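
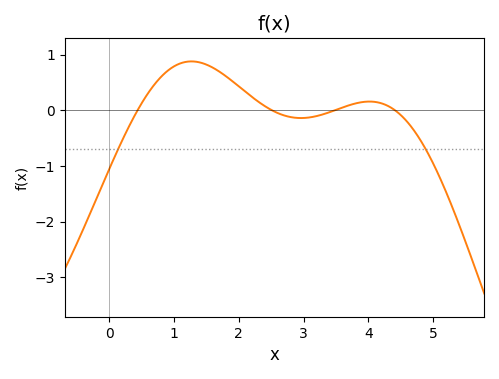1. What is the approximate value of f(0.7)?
0.5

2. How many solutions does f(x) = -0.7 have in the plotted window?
2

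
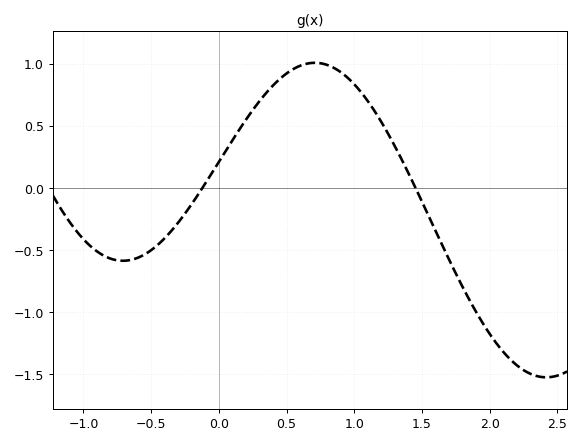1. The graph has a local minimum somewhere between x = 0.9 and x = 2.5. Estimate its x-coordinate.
2.42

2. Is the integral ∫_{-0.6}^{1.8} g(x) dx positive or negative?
positive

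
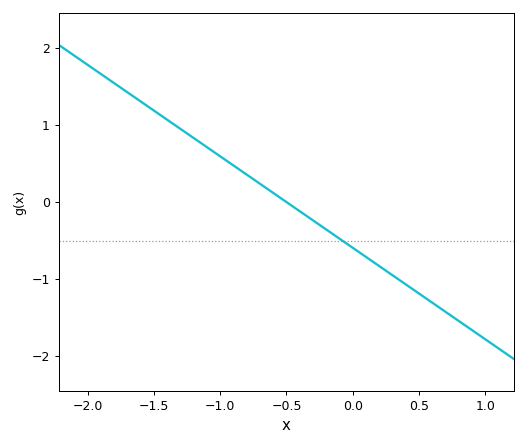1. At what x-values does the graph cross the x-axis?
-0.5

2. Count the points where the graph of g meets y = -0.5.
1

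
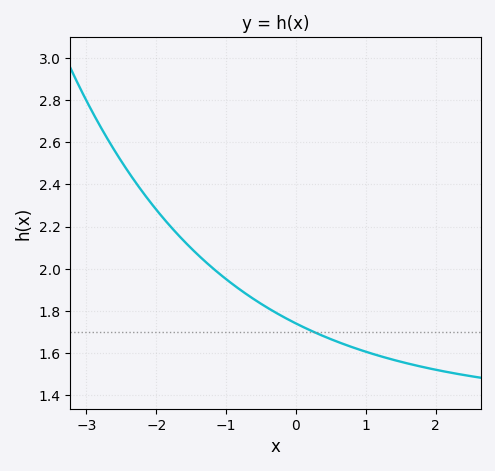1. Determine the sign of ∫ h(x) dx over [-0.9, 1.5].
positive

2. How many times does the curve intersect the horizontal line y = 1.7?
1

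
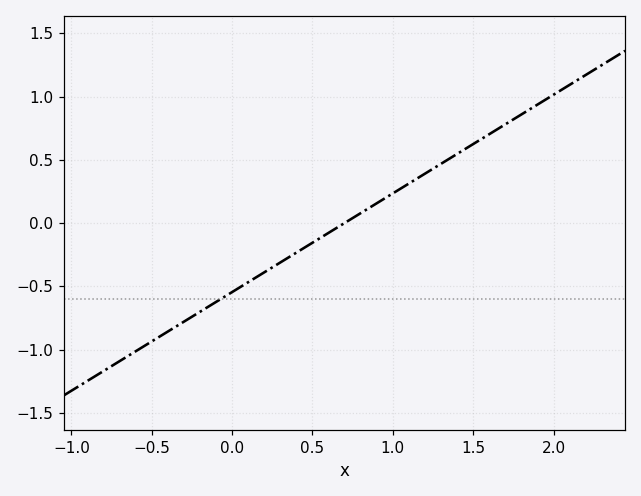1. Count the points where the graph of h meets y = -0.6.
1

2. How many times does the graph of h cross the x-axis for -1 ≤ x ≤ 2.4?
1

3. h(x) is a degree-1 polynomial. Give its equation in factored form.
y = 0.78(x - 0.7)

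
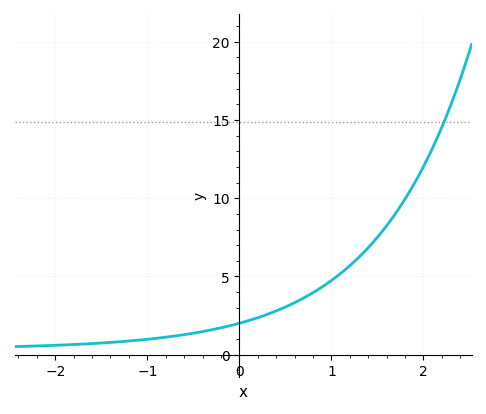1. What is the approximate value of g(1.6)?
8.24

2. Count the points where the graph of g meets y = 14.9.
1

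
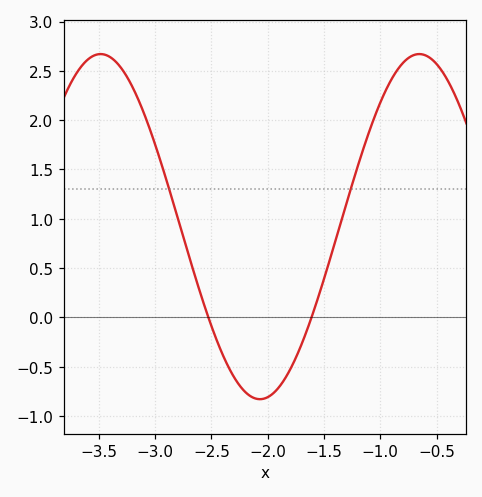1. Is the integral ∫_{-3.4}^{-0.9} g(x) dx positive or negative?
positive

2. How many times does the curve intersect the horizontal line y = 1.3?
2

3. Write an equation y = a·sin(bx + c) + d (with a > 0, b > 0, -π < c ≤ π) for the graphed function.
y = 1.75sin(2.22x + 3.02) + 0.92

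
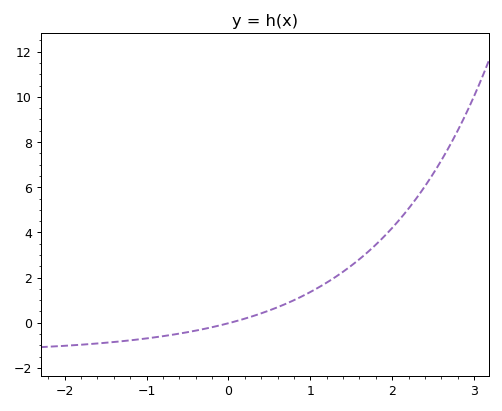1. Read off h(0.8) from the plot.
1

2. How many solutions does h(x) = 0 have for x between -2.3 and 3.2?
1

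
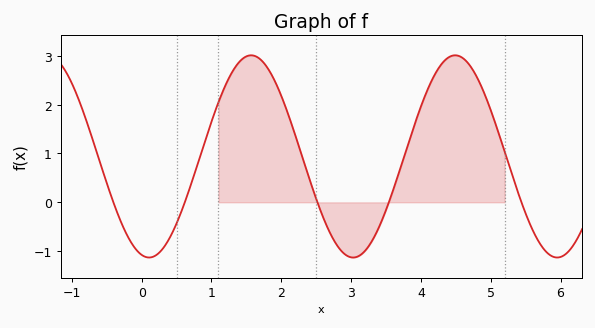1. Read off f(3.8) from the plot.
1.1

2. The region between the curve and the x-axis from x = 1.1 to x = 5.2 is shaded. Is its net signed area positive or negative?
positive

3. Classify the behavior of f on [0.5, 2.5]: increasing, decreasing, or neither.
neither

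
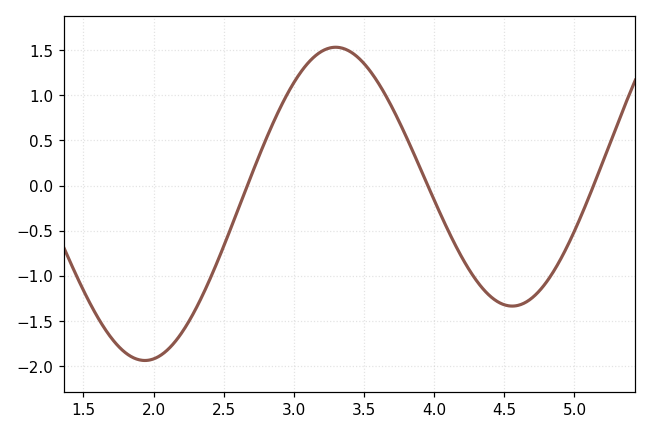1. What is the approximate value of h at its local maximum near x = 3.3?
1.53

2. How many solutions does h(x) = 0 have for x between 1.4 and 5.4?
3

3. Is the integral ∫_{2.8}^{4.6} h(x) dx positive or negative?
positive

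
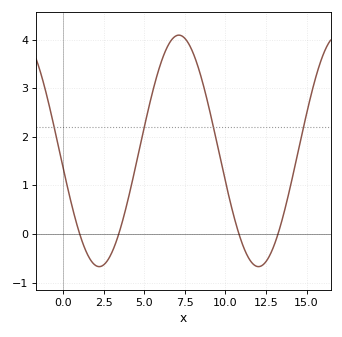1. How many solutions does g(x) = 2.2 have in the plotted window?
4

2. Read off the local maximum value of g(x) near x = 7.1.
4.1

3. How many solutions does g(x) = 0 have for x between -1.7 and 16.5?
4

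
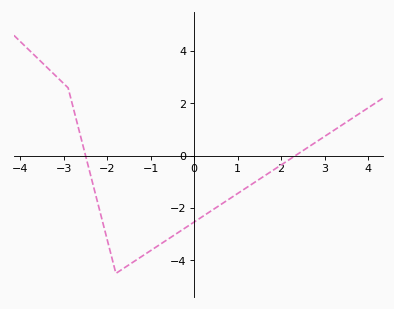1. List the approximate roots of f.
-2.5, 2.33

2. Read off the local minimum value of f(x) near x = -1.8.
-4.5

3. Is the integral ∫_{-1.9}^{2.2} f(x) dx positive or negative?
negative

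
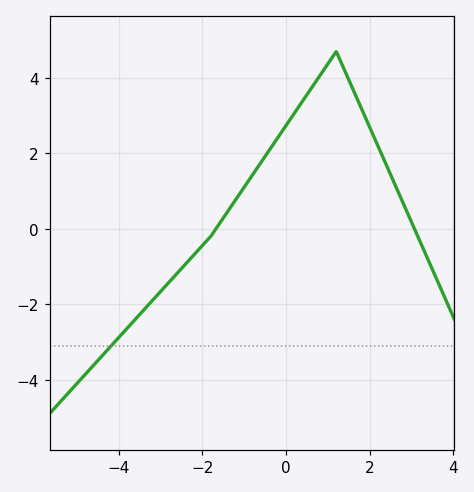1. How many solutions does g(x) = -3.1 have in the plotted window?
1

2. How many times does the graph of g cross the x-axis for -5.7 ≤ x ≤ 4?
2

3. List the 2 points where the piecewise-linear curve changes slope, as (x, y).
(-1.8, -0.2); (1.2, 4.7)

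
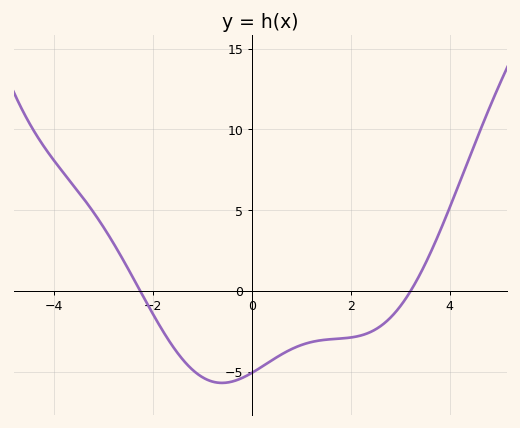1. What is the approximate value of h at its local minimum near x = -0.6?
-5.5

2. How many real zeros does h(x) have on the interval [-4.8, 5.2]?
2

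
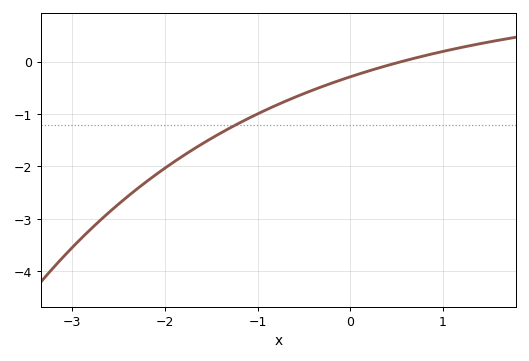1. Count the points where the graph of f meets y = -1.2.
1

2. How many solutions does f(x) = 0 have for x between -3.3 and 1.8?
1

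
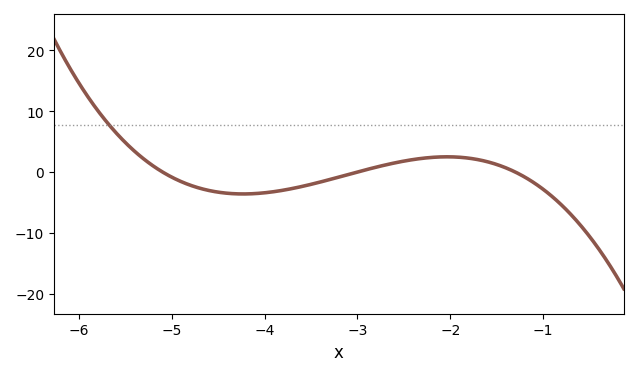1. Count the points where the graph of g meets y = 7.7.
1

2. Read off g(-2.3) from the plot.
2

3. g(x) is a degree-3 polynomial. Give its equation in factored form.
y = -1.15(x + 5.1)(x + 3)(x + 1.3)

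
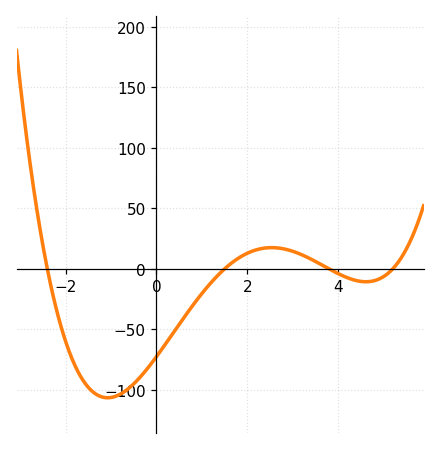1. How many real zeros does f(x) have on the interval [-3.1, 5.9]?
4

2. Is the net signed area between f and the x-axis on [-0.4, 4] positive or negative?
negative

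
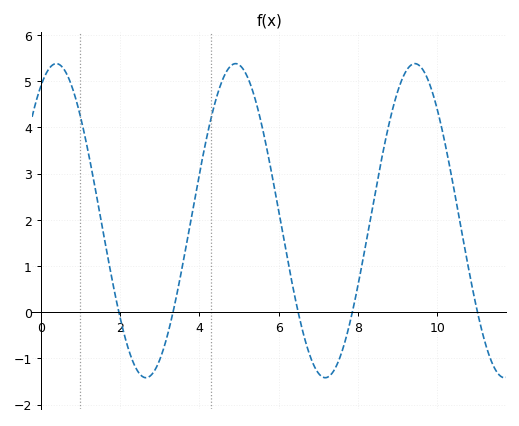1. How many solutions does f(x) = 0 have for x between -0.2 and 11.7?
5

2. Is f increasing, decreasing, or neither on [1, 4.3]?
neither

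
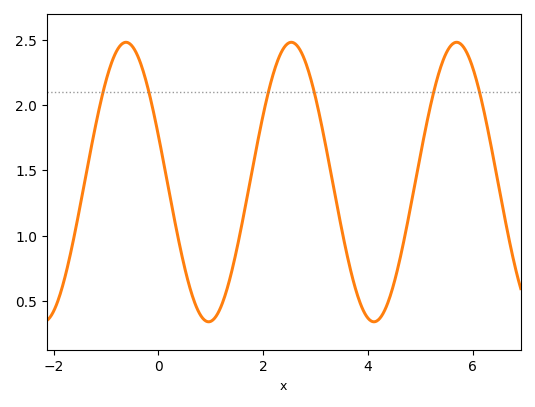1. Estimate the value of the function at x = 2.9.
2.2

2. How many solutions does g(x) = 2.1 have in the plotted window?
6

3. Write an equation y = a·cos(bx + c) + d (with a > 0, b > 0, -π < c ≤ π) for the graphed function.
y = 1.07cos(2x + 1.2) + 1.41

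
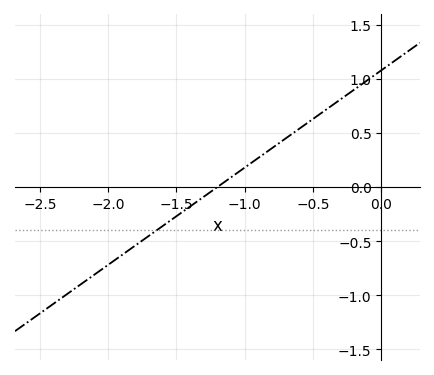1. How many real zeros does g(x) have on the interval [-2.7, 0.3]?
1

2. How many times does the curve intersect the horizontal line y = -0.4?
1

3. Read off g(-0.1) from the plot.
1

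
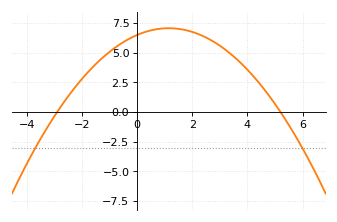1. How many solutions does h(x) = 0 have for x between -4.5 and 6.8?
2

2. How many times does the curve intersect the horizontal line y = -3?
2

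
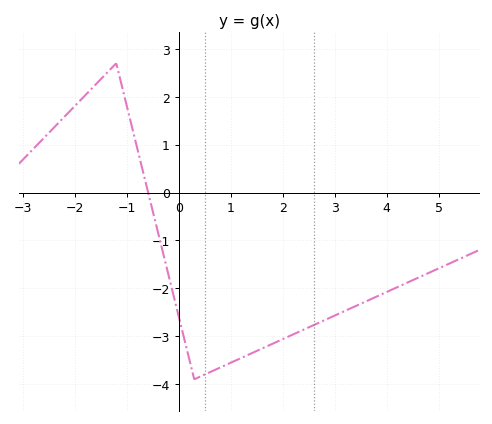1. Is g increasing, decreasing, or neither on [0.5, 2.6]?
increasing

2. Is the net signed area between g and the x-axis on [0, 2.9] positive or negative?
negative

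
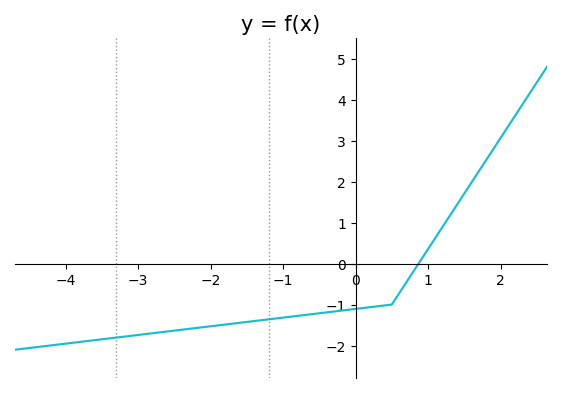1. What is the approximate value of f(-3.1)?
-1.76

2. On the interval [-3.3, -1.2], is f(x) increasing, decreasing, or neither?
increasing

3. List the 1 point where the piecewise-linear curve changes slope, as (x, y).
(0.5, -1)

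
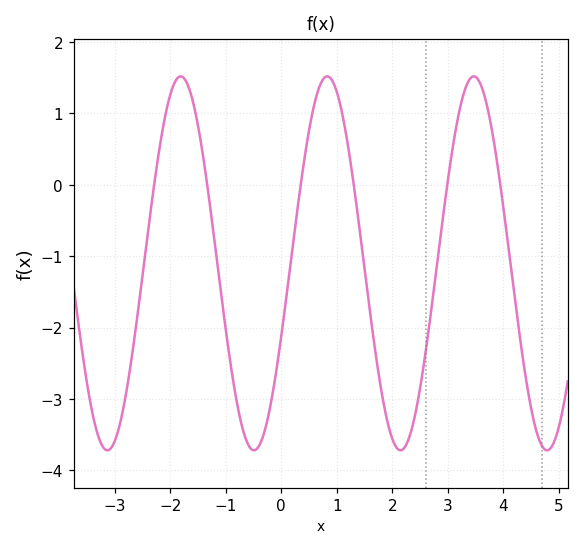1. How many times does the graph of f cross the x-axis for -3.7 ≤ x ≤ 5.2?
6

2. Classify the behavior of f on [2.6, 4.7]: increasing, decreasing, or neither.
neither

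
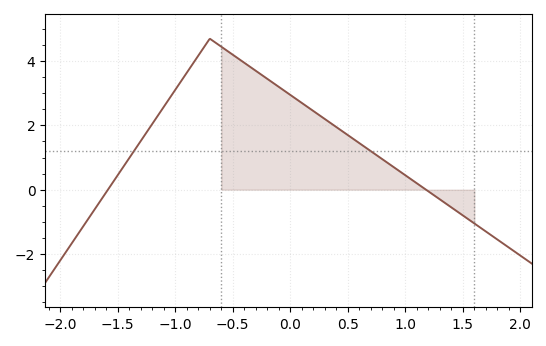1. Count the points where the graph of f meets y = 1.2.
2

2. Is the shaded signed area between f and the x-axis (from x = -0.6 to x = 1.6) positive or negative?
positive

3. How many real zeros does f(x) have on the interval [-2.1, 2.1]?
2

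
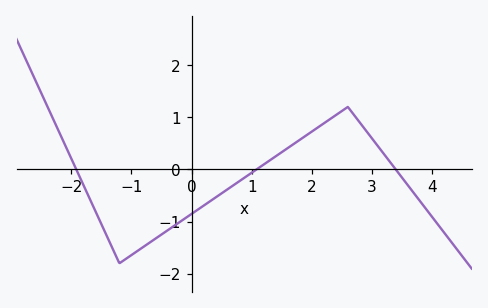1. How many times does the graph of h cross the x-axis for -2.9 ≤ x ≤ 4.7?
3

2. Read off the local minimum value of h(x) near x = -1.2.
-1.8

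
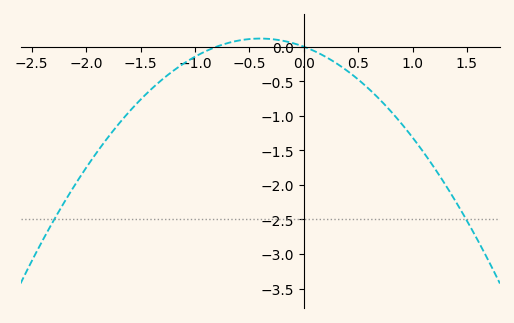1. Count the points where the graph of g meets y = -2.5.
2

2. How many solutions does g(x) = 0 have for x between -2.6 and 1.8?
2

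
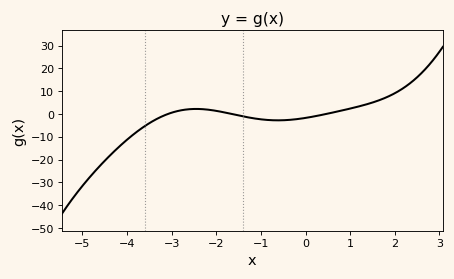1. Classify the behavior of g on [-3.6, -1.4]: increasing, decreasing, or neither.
neither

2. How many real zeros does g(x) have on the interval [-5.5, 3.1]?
3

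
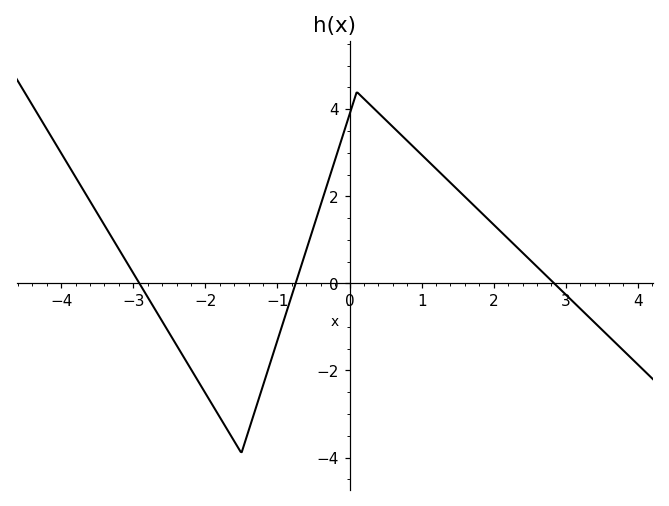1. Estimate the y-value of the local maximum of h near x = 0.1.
4.39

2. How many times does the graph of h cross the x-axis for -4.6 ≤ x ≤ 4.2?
3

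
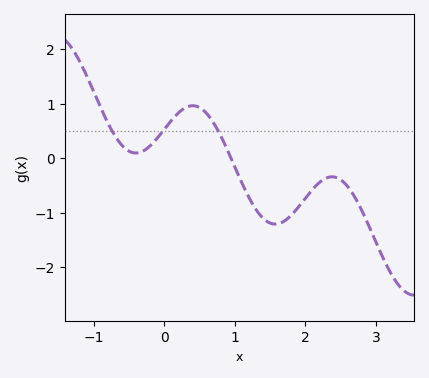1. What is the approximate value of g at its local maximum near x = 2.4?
-0.3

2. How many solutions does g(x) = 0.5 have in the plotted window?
3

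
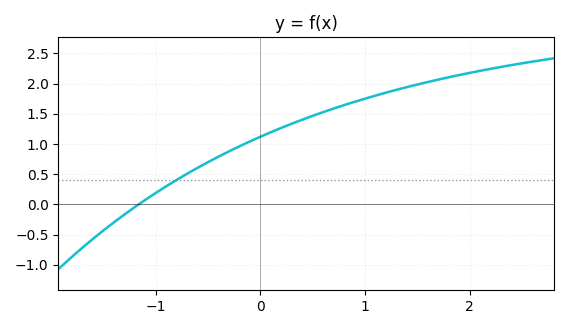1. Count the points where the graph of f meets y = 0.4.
1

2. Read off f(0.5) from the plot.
1.45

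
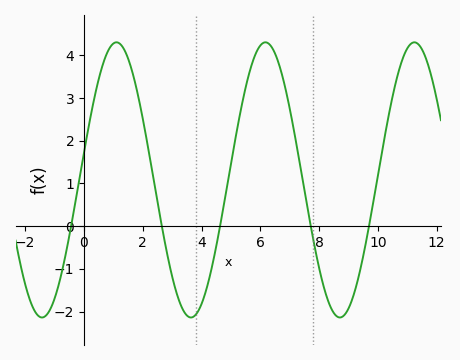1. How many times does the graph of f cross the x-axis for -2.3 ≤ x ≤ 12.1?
5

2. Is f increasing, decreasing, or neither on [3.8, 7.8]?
neither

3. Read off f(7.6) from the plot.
0.443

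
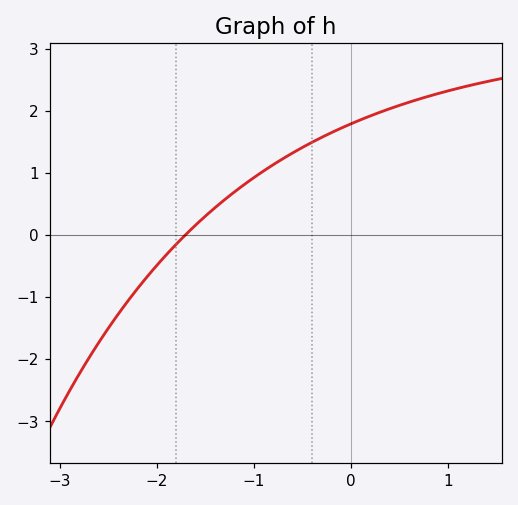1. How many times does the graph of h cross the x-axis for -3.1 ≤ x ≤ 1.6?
1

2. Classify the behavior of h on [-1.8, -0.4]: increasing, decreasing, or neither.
increasing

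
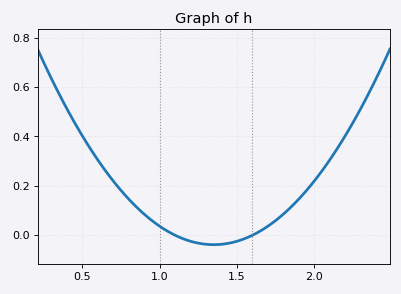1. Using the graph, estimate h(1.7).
0.04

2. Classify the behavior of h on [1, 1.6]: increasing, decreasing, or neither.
neither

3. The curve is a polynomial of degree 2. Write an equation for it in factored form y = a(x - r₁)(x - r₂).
y = 0.61(x - 1.1)(x - 1.6)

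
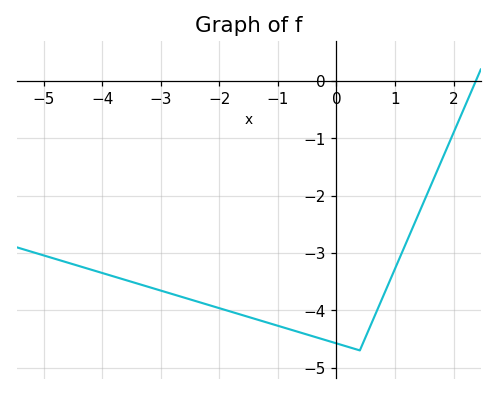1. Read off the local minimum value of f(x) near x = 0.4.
-4.7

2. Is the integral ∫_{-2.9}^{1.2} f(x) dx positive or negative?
negative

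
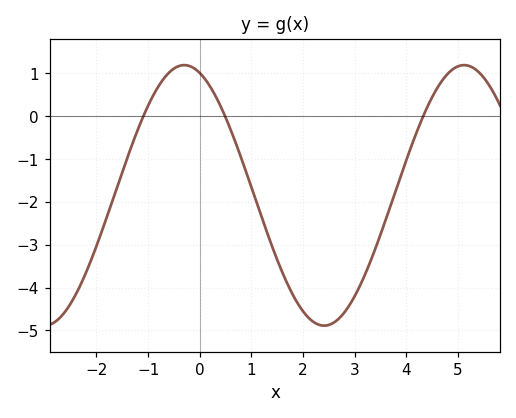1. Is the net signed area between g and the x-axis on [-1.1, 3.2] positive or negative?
negative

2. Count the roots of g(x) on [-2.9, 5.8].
3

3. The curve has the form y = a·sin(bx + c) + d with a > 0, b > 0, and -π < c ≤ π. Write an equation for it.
y = 3.04sin(1.2x + 1.9) - 1.85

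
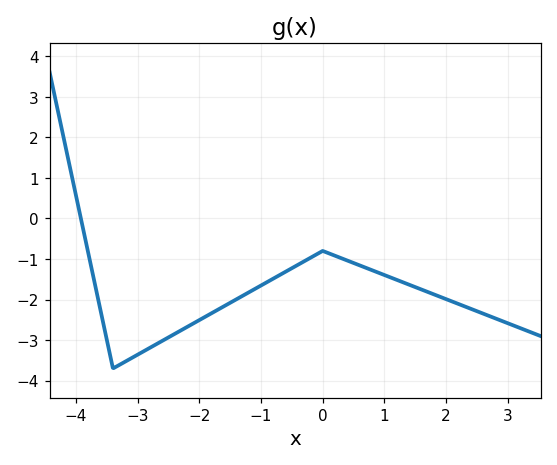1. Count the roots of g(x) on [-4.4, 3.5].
1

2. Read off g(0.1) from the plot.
-0.9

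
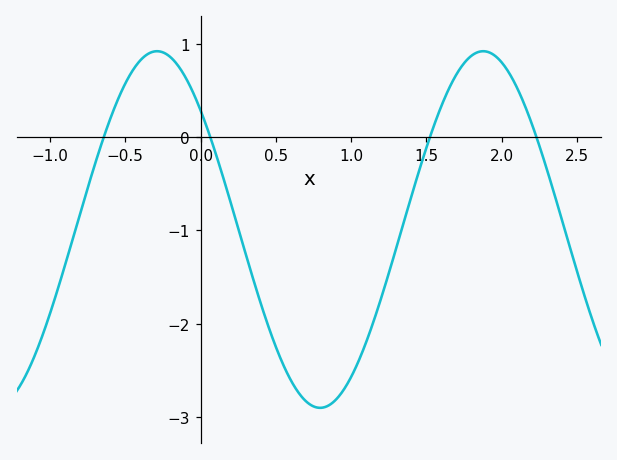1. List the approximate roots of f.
-0.6, 0.1, 1.5, 2.2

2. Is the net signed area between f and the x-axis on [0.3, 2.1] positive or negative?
negative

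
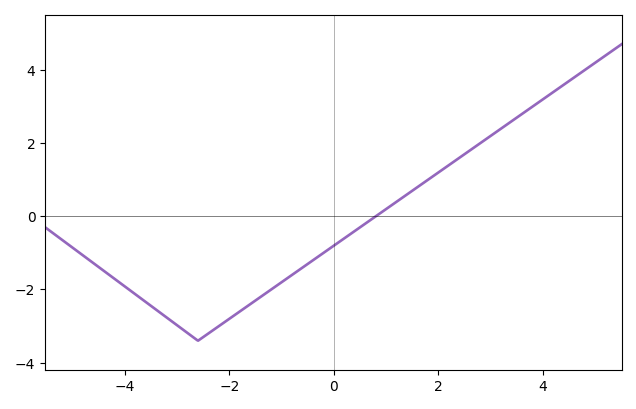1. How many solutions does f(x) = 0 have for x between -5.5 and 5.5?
1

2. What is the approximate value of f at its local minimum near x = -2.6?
-3.4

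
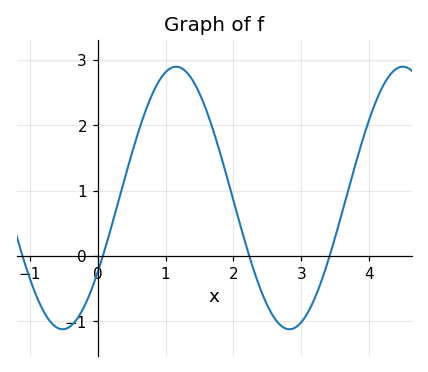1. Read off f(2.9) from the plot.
-1.1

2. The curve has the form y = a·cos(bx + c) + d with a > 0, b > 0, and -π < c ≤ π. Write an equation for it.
y = 2.01cos(1.9x - 2.2) + 0.89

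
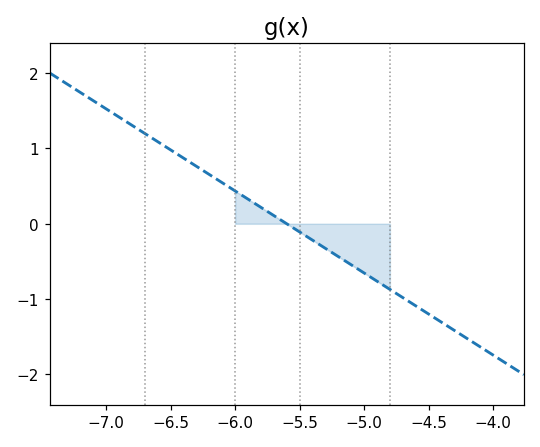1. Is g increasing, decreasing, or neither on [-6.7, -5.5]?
decreasing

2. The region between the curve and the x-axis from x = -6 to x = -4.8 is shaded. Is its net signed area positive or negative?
negative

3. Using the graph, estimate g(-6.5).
0.981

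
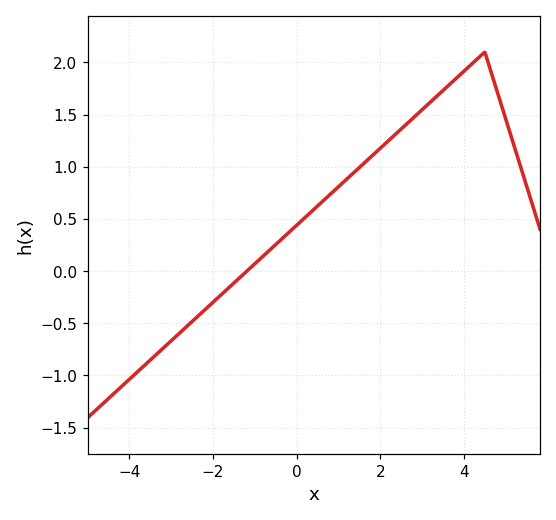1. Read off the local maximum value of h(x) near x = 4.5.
2.1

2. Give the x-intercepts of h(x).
-1.19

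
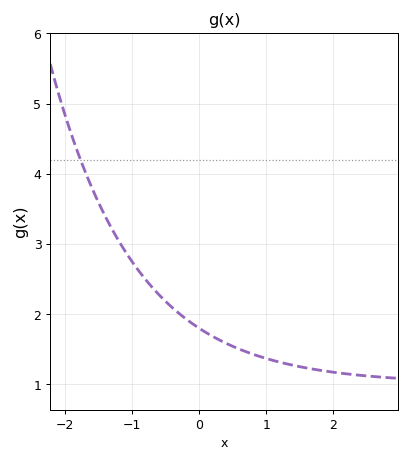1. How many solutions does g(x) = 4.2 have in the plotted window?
1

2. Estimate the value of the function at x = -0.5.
2.2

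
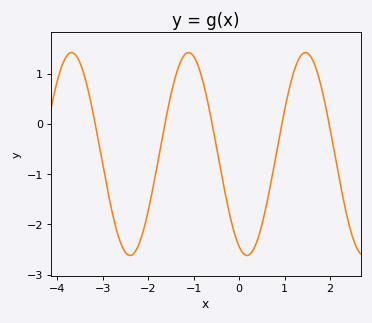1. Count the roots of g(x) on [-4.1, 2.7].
5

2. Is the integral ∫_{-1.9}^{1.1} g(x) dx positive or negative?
negative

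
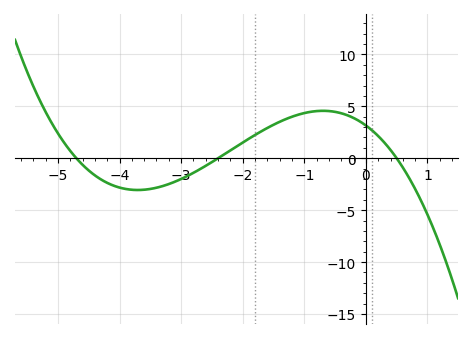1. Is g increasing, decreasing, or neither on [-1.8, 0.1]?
neither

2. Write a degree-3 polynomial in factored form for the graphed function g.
y = -0.56(x + 4.7)(x + 2.4)(x - 0.5)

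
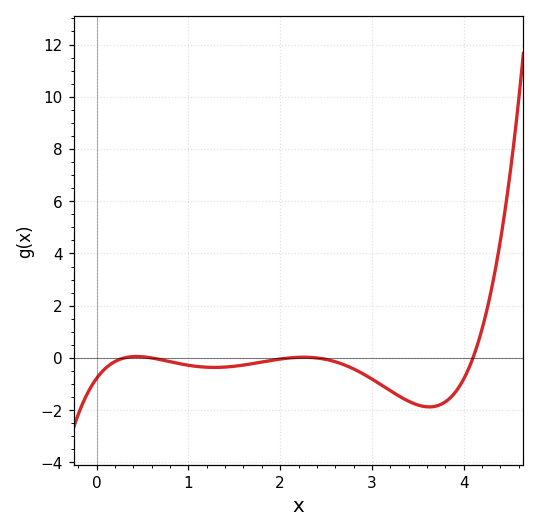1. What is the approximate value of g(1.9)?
0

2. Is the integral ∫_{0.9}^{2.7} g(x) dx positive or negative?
negative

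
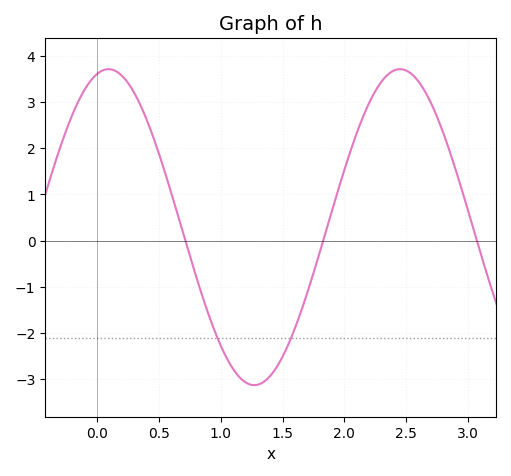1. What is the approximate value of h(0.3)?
3.19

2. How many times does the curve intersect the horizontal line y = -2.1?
2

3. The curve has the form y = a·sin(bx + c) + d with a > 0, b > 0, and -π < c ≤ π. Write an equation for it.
y = 3.42sin(2.66x + 1.33) + 0.29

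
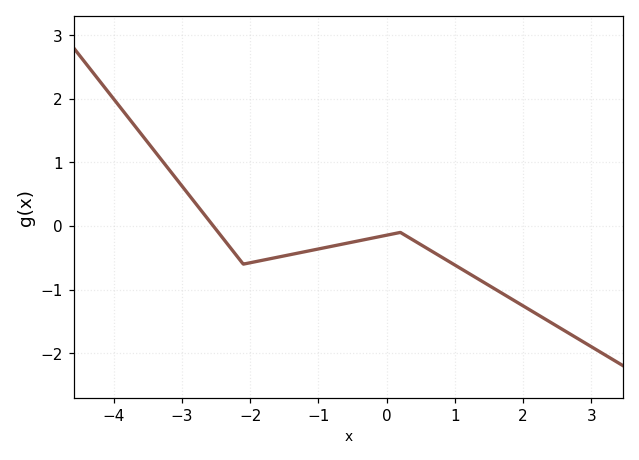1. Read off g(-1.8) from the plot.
-0.535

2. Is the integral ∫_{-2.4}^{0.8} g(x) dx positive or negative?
negative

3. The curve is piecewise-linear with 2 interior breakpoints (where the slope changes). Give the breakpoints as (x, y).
(-2.1, -0.6); (0.2, -0.1)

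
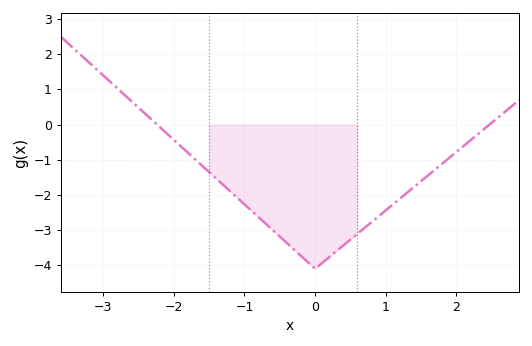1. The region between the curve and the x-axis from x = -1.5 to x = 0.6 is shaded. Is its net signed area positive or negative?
negative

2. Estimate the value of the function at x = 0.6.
-3.1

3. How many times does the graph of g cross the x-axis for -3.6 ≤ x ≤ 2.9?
2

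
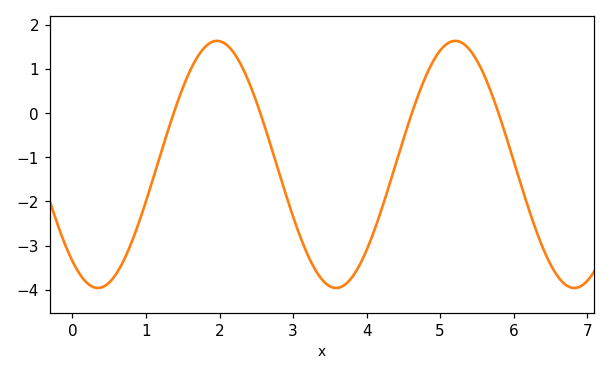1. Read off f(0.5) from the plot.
-3.84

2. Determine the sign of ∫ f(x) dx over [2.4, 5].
negative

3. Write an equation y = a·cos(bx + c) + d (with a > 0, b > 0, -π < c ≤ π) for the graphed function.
y = 2.8cos(1.94x + 2.47) - 1.16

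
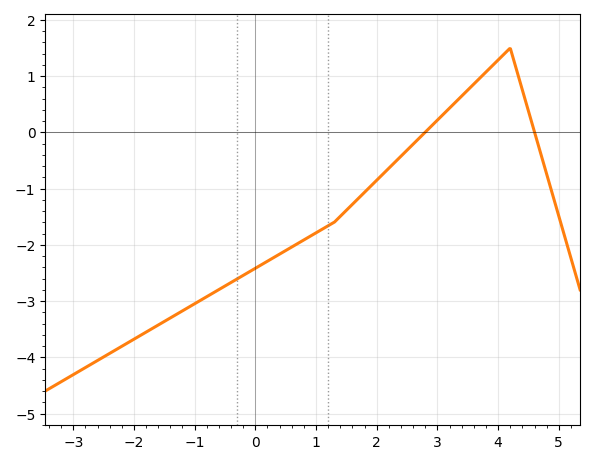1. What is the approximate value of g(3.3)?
0.5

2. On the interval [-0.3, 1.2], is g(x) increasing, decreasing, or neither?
increasing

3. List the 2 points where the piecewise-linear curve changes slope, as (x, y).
(1.3, -1.6); (4.2, 1.5)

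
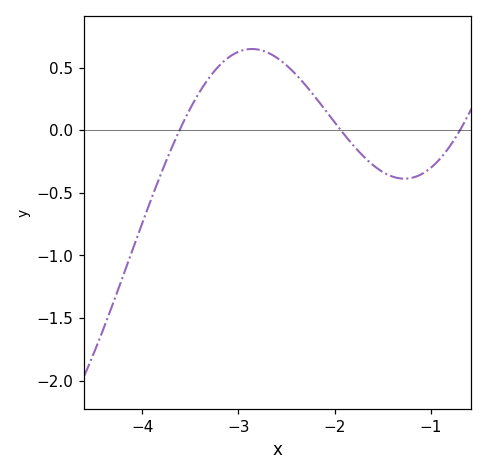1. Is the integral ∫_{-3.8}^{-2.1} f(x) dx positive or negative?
positive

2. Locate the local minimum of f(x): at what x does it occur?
-1.3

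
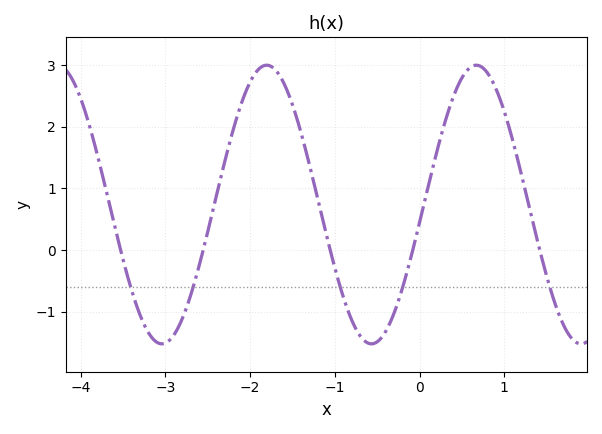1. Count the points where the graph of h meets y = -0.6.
5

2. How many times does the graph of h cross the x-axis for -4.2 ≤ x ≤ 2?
5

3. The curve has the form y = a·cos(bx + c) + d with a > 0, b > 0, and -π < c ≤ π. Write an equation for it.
y = 2.26cos(2.54x - 1.7) + 0.74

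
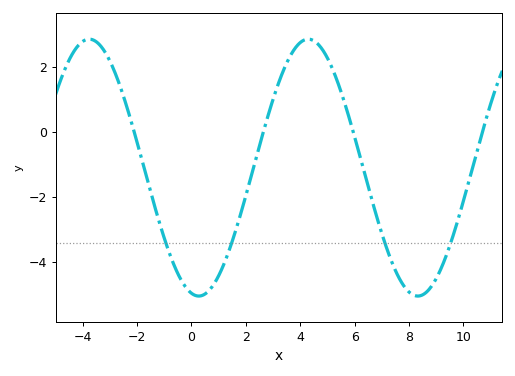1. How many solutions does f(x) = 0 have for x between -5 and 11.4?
4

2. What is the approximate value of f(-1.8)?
-0.923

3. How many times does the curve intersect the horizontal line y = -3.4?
4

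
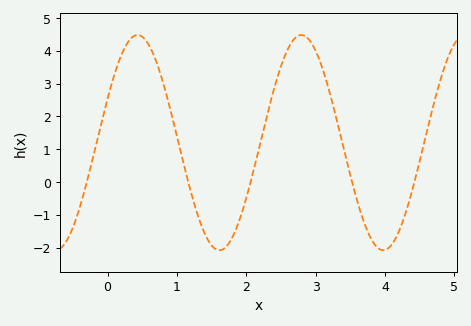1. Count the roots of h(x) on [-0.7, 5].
5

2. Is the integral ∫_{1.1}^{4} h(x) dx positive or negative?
positive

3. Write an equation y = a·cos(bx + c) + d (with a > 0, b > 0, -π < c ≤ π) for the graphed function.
y = 3.28cos(2.7x - 1.2) + 1.2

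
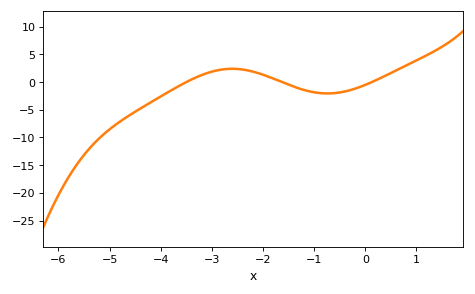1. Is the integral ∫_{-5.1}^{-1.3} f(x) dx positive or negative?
negative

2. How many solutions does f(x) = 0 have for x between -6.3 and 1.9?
3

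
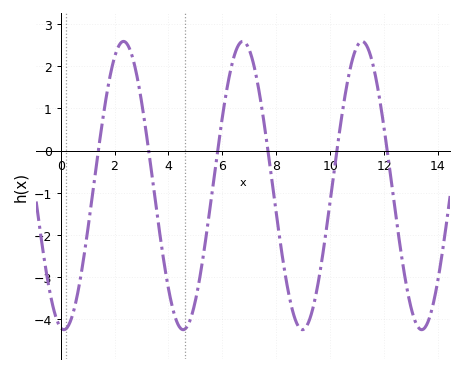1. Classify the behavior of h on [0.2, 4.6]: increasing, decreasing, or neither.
neither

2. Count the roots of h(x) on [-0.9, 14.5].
6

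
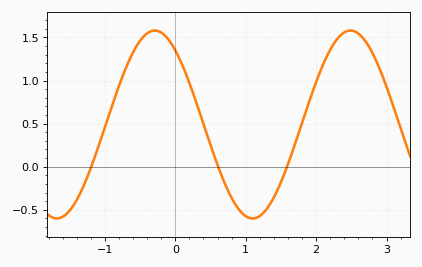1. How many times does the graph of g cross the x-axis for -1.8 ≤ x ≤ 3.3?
3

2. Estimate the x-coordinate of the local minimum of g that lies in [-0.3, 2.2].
1.1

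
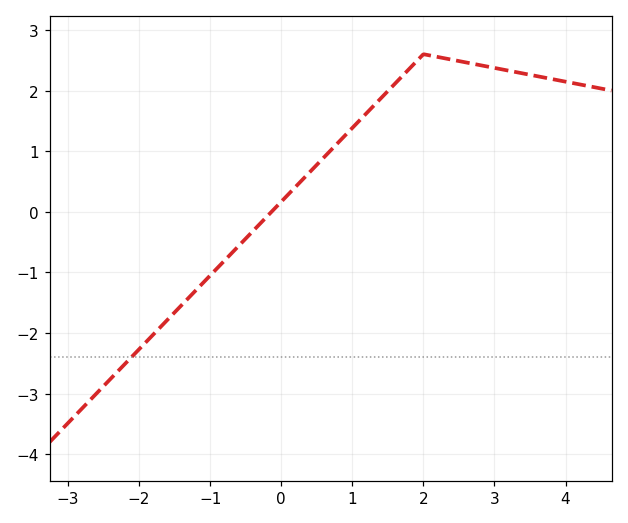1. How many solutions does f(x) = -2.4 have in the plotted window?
1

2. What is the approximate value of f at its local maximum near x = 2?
2.6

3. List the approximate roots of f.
-0.2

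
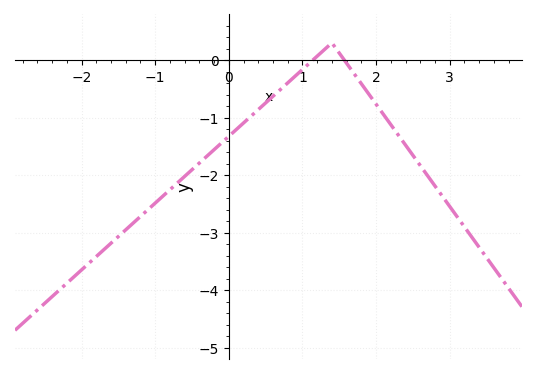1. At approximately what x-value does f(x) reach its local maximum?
1.4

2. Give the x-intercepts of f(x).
1.14, 1.57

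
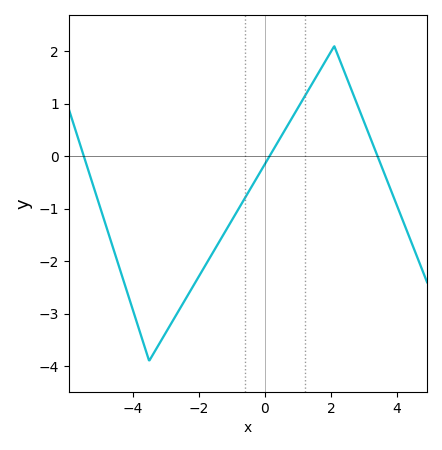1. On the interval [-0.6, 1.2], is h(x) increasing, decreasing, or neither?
increasing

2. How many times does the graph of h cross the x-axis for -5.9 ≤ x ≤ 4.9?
3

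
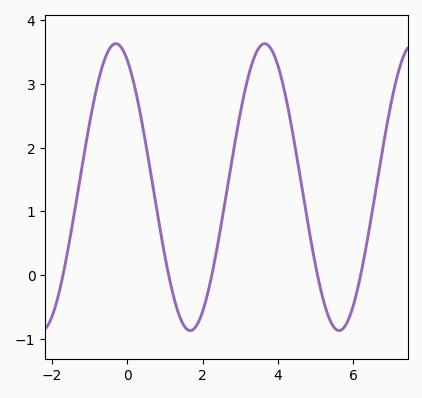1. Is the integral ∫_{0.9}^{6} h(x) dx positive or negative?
positive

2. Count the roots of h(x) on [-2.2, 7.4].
5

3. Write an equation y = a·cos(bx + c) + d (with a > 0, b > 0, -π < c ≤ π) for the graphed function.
y = 2.25cos(1.59x + 0.482) + 1.38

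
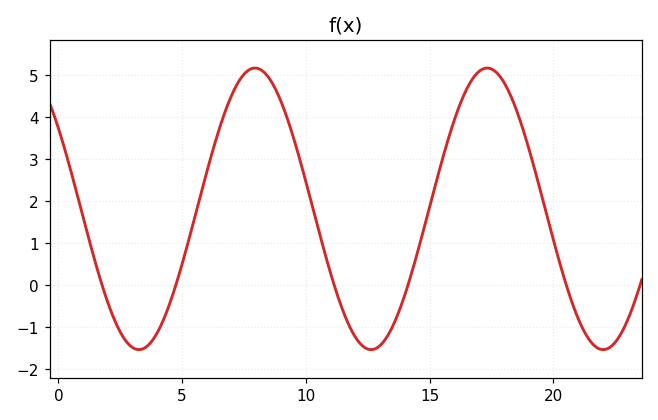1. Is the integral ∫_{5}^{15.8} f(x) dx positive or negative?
positive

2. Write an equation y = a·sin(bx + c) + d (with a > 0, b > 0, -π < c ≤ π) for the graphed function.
y = 3.35sin(0.67x + 2.53) + 1.82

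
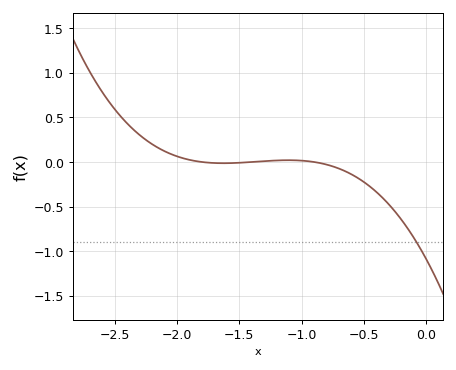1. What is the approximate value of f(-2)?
0.05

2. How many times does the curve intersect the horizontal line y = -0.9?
1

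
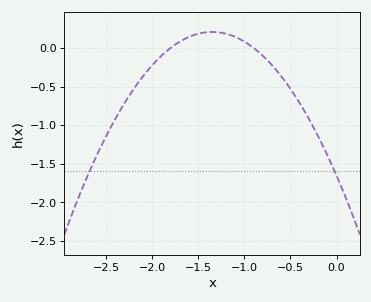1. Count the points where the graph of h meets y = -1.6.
2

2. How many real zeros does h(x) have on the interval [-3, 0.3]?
2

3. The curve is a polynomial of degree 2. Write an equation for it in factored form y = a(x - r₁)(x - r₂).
y = -1.02(x + 1.8)(x + 0.9)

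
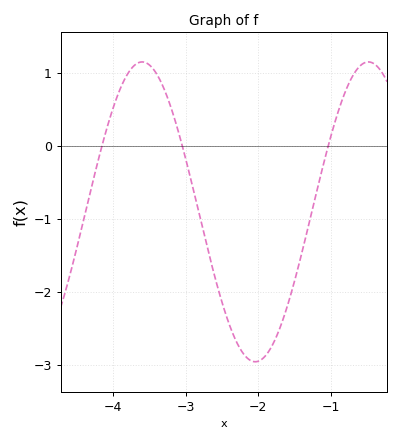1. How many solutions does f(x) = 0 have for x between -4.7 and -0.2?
3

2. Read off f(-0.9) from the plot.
0.5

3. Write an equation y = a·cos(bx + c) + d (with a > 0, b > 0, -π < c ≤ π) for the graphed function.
y = 2.05cos(2x + 0.98) - 0.9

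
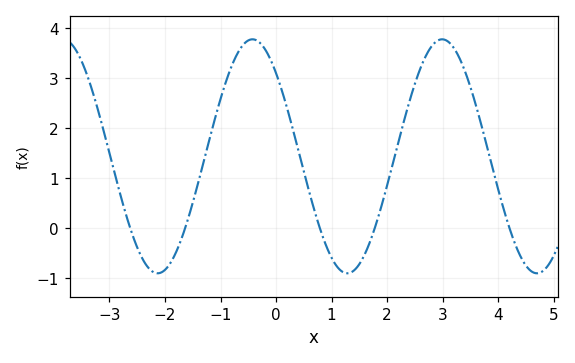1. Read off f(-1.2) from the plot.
1.78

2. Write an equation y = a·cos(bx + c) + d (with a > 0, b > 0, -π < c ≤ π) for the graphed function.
y = 2.34cos(1.84x + 0.782) + 1.44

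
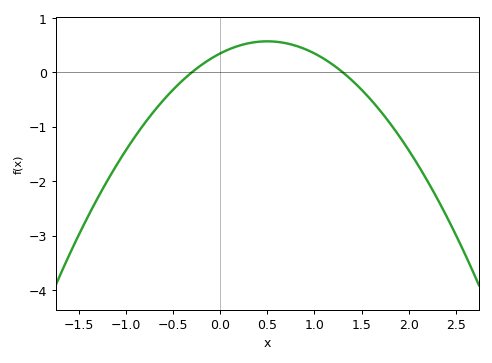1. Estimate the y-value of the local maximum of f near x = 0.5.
0.57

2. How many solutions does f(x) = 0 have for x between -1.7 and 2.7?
2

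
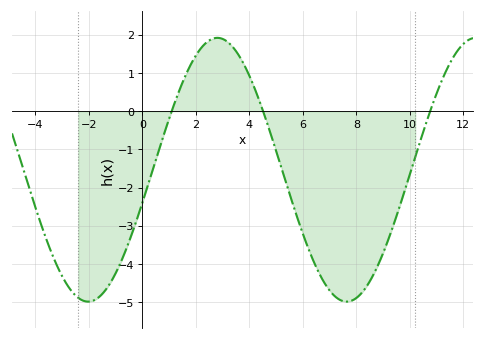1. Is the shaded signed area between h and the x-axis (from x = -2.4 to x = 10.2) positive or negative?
negative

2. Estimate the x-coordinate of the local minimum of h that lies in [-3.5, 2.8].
-2.03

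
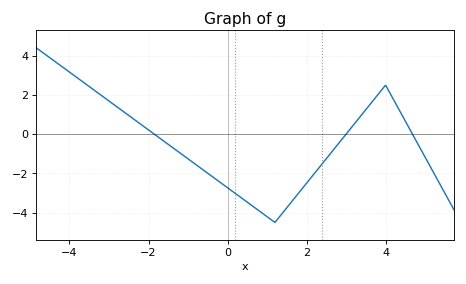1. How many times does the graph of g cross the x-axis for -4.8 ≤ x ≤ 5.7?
3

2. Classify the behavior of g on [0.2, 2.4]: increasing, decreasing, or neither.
neither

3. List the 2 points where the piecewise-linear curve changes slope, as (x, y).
(1.2, -4.5); (4, 2.5)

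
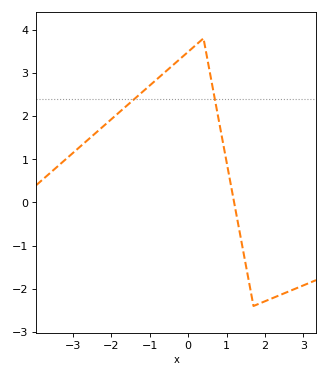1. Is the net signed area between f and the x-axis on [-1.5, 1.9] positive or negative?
positive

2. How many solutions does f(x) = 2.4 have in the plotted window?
2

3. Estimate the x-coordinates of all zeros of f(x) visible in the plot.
1.2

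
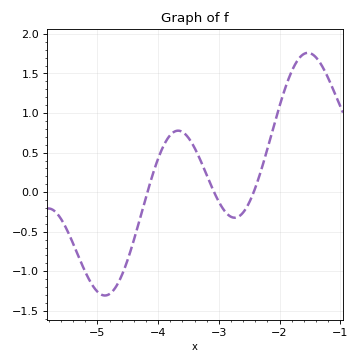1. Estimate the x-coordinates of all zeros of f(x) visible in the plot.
-4.2, -3.1, -2.4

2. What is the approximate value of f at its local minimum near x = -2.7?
-0.3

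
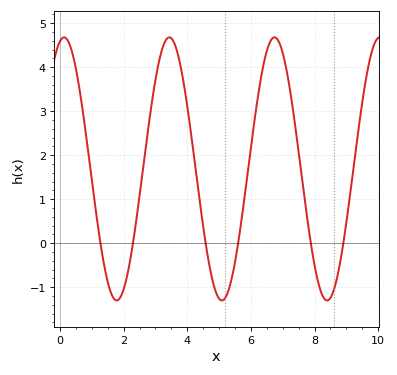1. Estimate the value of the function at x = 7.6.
1.51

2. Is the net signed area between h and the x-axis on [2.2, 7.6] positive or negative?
positive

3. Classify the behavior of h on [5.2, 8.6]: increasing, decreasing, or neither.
neither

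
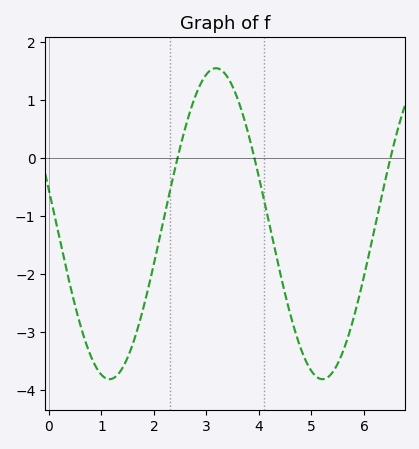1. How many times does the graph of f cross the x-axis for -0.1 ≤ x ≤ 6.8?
3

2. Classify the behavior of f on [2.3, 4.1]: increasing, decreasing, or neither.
neither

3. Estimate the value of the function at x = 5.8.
-2.8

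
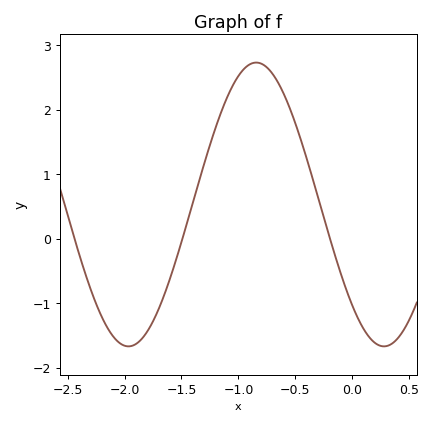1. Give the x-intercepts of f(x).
-2.45, -1.5, -0.2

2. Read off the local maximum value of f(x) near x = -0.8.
2.7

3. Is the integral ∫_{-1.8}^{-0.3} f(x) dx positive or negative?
positive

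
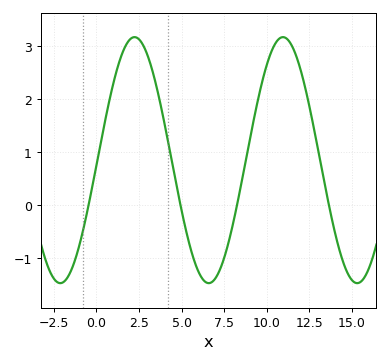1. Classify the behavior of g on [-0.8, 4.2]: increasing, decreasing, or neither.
neither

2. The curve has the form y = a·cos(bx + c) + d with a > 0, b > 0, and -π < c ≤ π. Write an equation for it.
y = 2.32cos(0.72x - 1.61) + 0.84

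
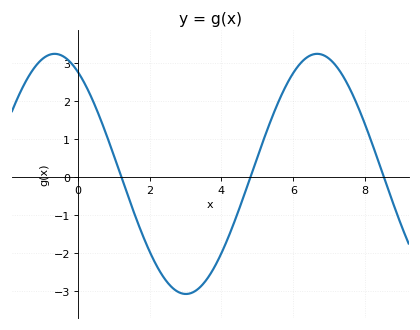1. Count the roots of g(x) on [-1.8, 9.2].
3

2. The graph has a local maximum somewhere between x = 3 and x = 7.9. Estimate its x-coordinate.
6.6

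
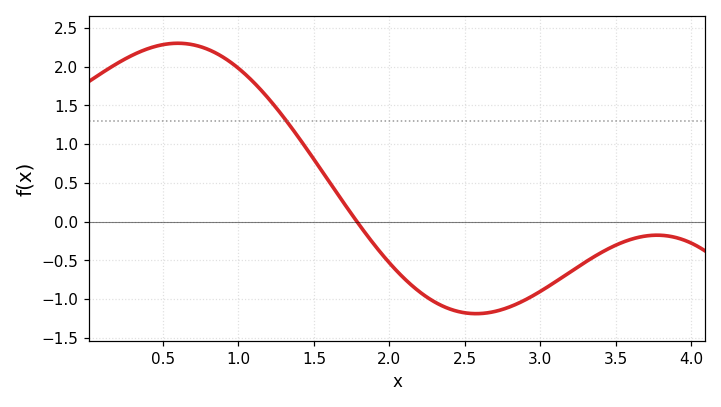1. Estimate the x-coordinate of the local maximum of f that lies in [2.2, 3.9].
3.77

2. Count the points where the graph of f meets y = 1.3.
1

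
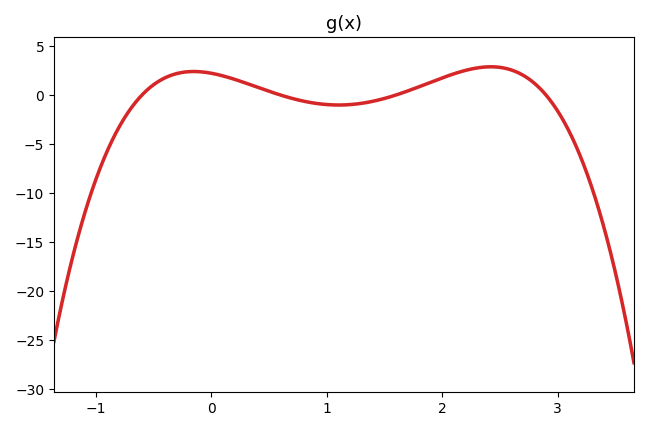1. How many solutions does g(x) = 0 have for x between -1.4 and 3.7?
4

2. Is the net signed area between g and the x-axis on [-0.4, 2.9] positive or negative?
positive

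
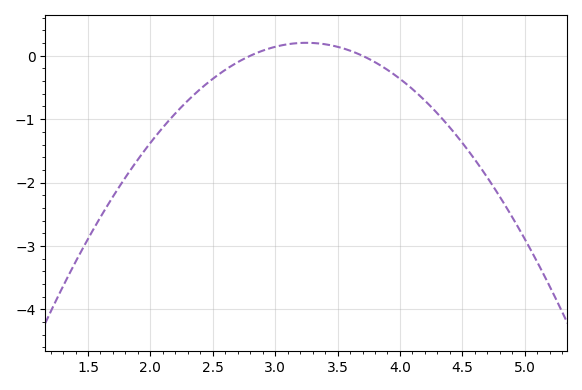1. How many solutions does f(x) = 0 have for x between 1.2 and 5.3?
2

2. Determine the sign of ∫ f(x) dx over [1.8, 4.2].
negative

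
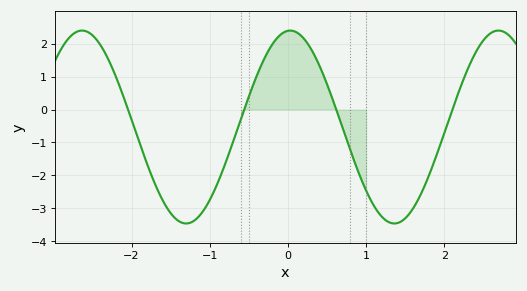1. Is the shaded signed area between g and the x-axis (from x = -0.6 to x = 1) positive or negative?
positive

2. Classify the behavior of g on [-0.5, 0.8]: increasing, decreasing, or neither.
neither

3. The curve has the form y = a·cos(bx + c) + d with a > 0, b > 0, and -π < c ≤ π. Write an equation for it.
y = 2.93cos(2.36x - 0.07) - 0.53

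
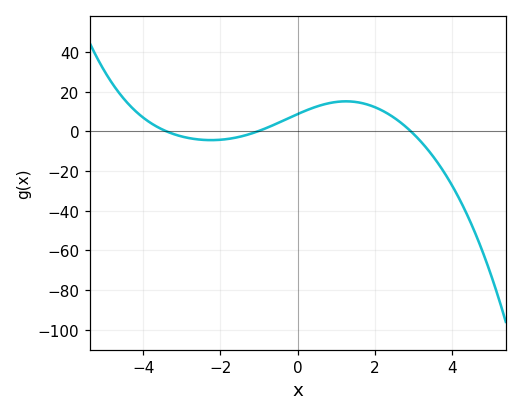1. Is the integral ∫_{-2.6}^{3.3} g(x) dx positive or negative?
positive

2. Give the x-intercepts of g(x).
-3.39, -1.03, 2.94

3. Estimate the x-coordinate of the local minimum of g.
-2.24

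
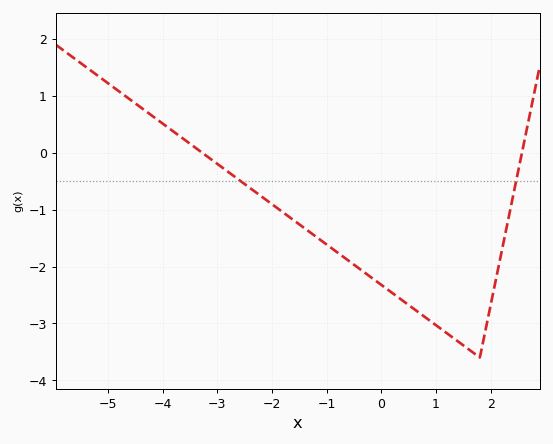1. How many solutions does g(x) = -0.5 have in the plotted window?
2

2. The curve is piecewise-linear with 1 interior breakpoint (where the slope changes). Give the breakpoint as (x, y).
(1.8, -3.6)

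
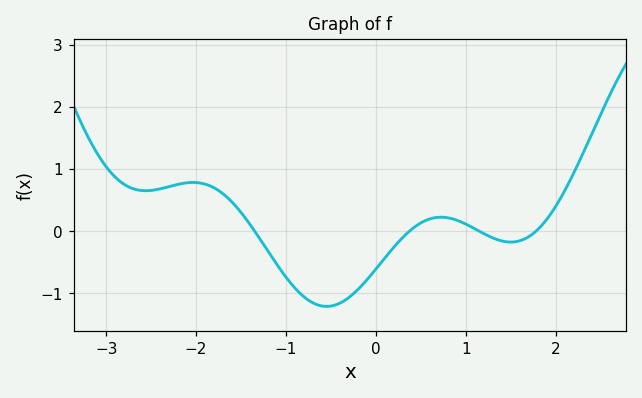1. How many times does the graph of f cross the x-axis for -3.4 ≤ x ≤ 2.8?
4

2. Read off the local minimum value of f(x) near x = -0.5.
-1.2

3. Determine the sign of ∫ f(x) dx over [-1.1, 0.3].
negative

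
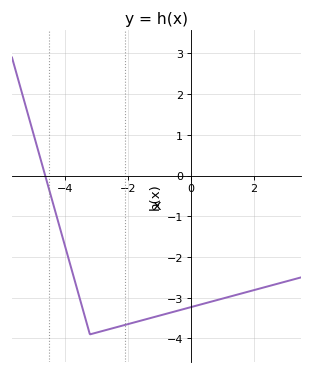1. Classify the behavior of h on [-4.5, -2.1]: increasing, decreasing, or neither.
neither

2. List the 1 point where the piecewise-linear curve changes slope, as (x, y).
(-3.2, -3.9)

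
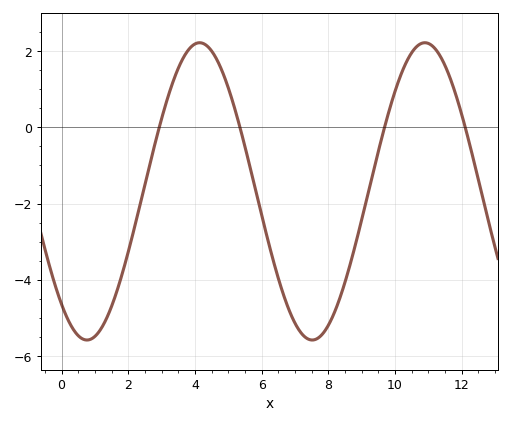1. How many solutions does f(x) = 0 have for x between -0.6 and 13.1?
4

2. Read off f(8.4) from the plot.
-4.34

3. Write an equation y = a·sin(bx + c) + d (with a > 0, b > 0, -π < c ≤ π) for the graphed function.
y = 3.9sin(0.93x - 2.28) - 1.68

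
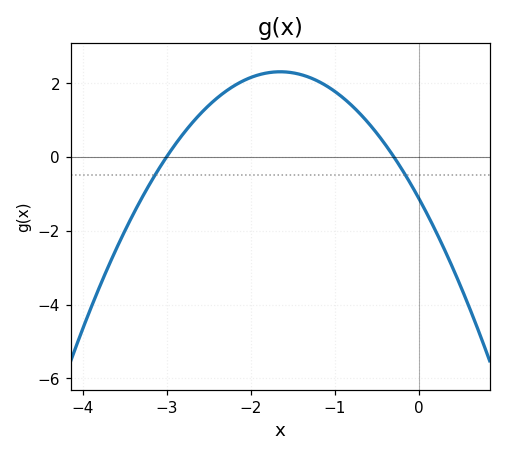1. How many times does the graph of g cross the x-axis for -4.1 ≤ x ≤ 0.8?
2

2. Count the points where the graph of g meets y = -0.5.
2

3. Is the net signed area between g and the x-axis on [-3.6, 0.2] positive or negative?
positive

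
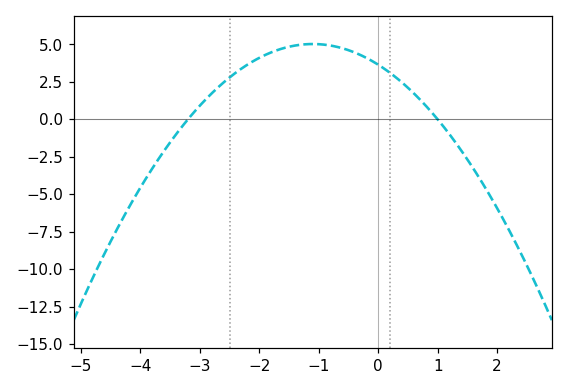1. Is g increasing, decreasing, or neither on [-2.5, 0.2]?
neither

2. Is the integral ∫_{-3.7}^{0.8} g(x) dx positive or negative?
positive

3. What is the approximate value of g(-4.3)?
-6.65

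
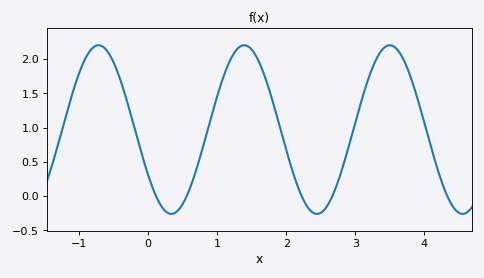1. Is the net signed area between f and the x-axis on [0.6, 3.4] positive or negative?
positive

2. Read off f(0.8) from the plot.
0.75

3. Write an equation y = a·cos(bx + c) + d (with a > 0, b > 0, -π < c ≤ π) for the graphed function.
y = 1.23cos(3x + 2.1) + 0.97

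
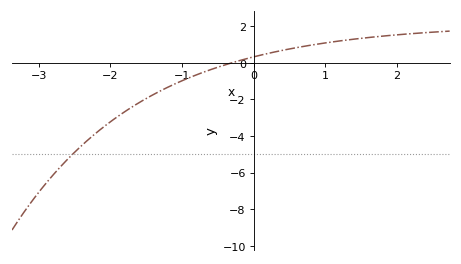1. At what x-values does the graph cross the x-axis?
-0.3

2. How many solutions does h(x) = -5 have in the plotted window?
1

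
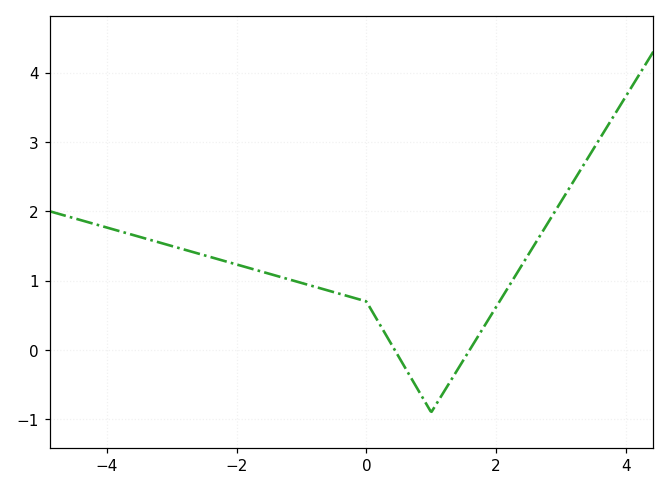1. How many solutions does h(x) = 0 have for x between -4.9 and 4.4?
2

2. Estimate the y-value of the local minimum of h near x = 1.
-0.898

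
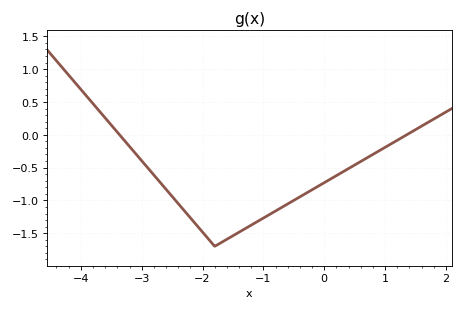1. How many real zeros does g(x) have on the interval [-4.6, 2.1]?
2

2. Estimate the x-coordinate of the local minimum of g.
-1.8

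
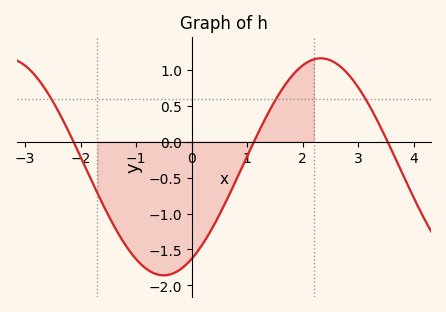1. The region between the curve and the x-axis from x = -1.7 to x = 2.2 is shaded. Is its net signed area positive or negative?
negative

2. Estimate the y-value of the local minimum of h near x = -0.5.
-1.86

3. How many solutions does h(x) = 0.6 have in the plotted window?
3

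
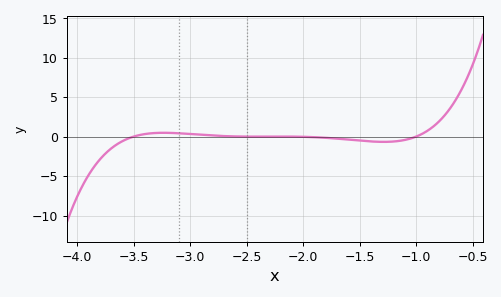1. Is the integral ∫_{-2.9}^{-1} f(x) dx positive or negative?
negative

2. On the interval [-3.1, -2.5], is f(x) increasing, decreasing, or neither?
decreasing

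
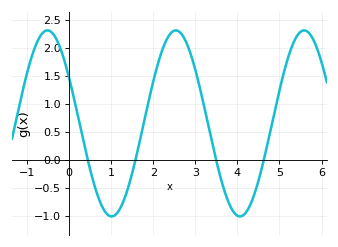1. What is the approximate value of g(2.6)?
2.3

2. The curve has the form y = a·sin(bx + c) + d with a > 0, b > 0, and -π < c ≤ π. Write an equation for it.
y = 1.66sin(2.1x + 2.6) + 0.65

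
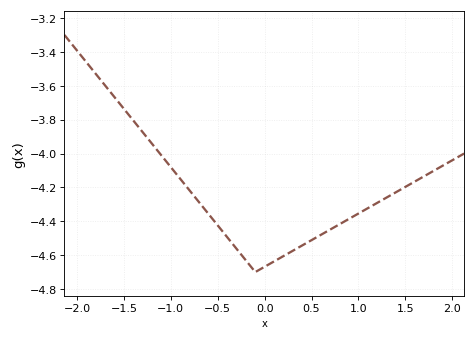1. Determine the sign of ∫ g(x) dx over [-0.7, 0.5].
negative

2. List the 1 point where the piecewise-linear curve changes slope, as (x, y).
(-0.1, -4.7)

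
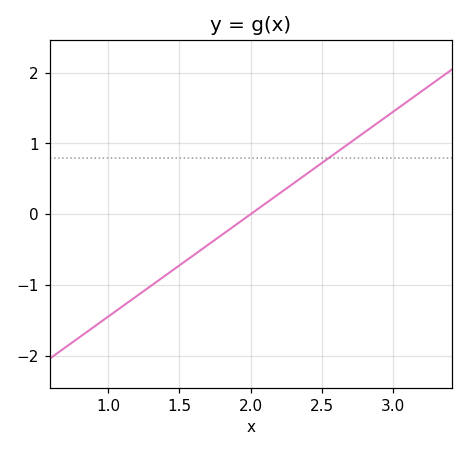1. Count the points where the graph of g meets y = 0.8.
1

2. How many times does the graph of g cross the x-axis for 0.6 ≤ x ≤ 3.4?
1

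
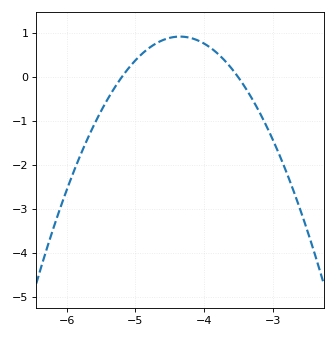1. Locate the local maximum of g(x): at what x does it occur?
-4.35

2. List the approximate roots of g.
-5.2, -3.5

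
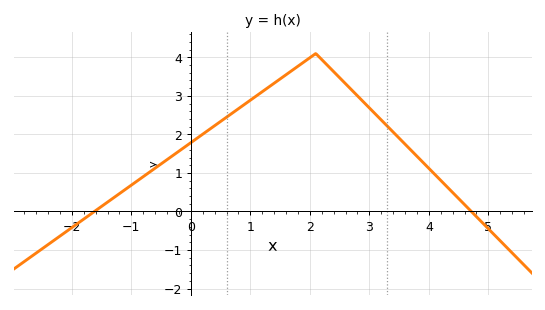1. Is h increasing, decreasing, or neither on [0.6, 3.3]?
neither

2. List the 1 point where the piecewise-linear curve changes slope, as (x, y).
(2.1, 4.1)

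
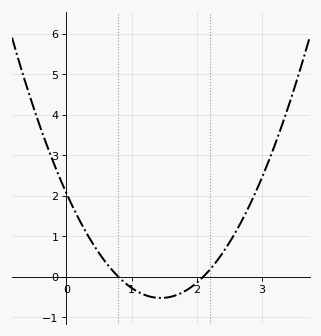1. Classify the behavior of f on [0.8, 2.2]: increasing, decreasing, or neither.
neither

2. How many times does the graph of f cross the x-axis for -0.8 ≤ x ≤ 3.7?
2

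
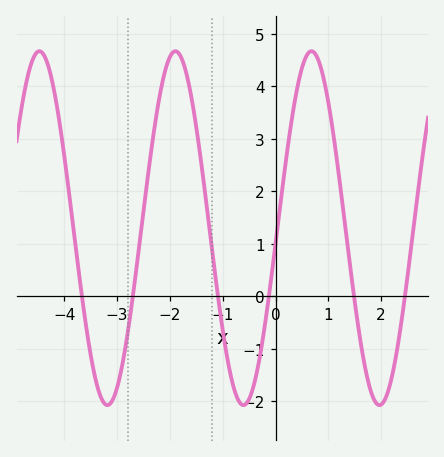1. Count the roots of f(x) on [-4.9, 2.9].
6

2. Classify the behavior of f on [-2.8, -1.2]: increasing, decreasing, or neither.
neither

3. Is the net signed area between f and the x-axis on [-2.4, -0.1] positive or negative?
positive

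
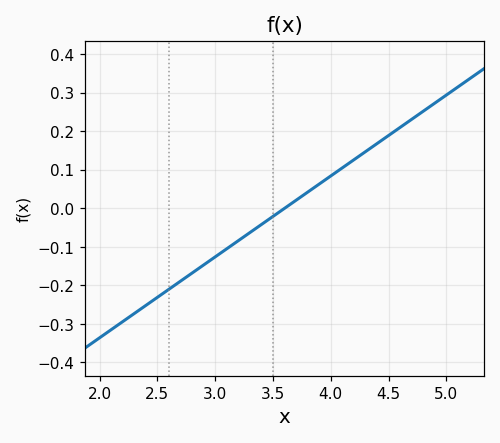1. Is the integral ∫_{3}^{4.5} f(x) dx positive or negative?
positive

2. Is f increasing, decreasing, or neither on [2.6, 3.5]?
increasing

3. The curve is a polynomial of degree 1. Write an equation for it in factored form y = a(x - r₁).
y = 0.21(x - 3.6)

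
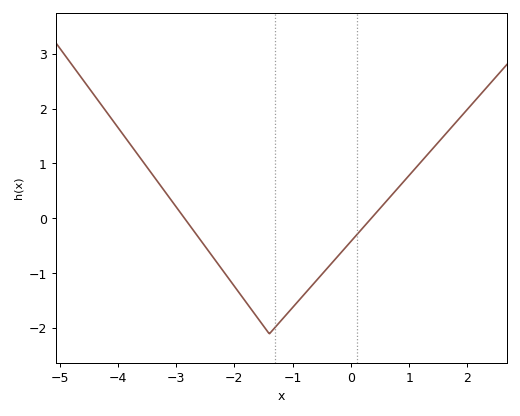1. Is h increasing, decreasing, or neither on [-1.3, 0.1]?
increasing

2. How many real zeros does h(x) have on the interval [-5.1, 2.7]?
2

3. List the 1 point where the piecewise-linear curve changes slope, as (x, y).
(-1.4, -2.1)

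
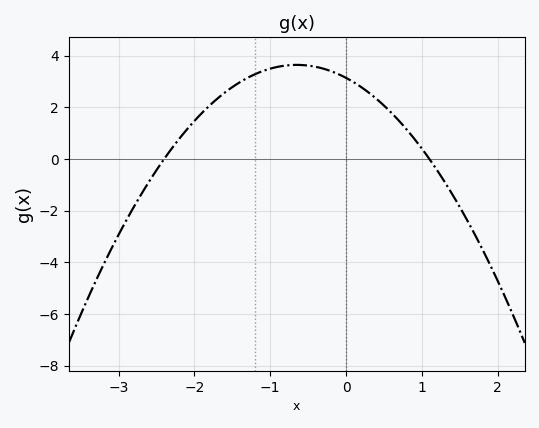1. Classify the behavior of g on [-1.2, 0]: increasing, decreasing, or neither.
neither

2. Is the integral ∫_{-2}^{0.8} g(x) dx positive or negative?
positive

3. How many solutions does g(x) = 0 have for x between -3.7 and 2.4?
2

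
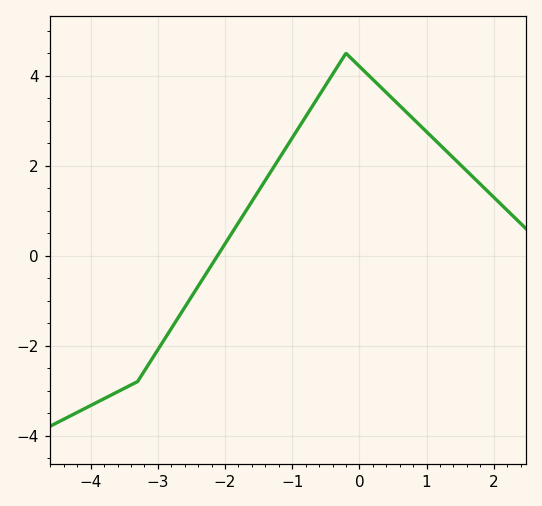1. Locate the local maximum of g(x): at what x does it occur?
-0.2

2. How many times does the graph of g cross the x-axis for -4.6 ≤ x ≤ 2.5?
1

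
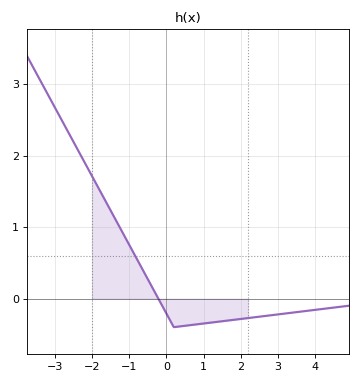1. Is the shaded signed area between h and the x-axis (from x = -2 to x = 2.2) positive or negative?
positive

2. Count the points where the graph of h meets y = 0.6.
1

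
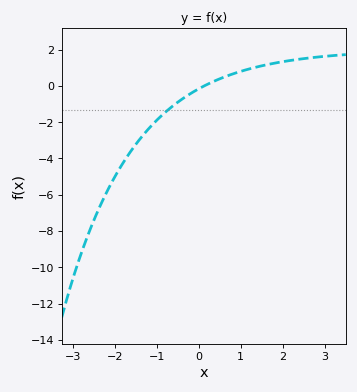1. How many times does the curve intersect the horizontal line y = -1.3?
1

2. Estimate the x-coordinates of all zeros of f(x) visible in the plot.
0.1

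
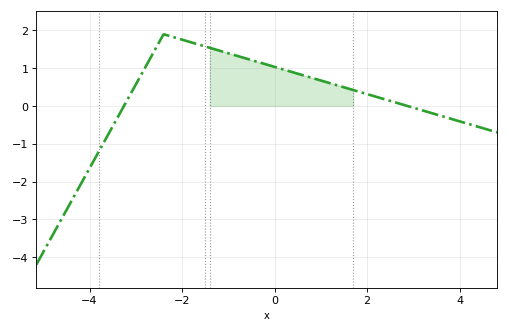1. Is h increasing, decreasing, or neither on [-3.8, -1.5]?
neither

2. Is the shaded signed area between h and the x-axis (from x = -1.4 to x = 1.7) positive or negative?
positive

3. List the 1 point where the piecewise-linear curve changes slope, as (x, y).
(-2.4, 1.9)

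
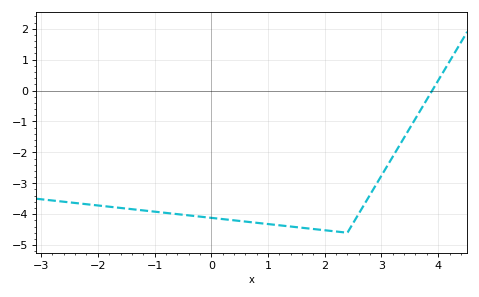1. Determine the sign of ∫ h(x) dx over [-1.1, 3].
negative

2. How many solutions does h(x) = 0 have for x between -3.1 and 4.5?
1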